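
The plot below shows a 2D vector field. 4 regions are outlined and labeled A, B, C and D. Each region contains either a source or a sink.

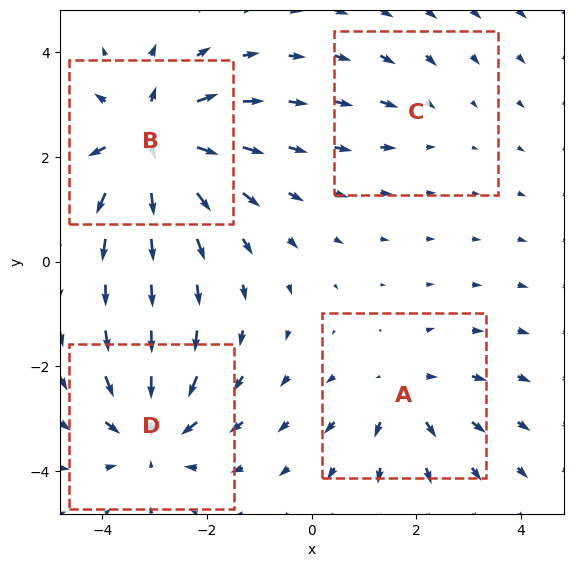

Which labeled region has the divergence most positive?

B

Divergence at each region's feature centre — A: about +4, B: about +7, C: about -2, D: about -5. Region B is most positive.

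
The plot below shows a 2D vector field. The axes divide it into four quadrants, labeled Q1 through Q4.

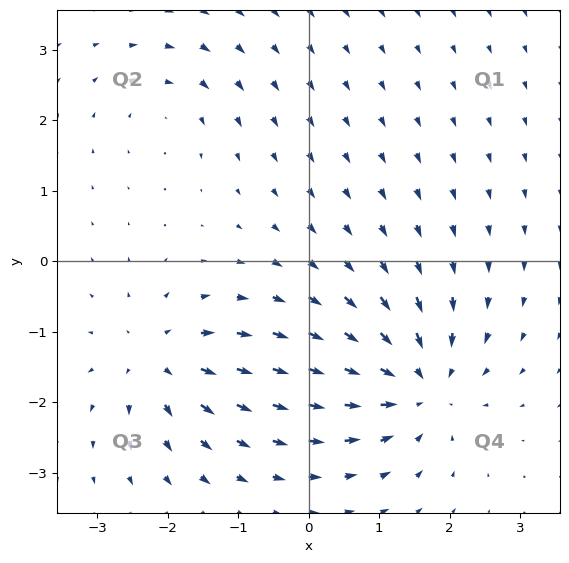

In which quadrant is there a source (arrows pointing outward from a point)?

The source sits at approximately (-2.1, -1.4), which lies in quadrant Q3. The divergence there is about +5, positive as expected for a source.

Q3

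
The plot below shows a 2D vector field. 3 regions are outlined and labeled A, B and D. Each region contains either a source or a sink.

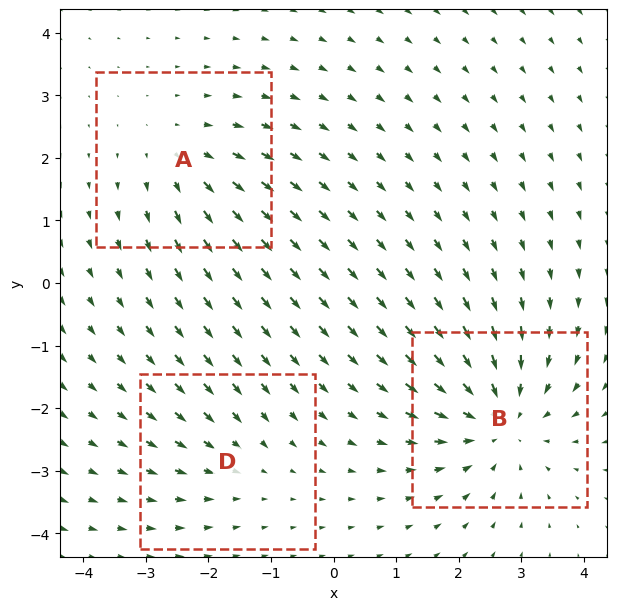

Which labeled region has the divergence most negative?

B

Divergence at each region's feature centre — A: about +3, B: about -4, D: about -2. Region B is most negative.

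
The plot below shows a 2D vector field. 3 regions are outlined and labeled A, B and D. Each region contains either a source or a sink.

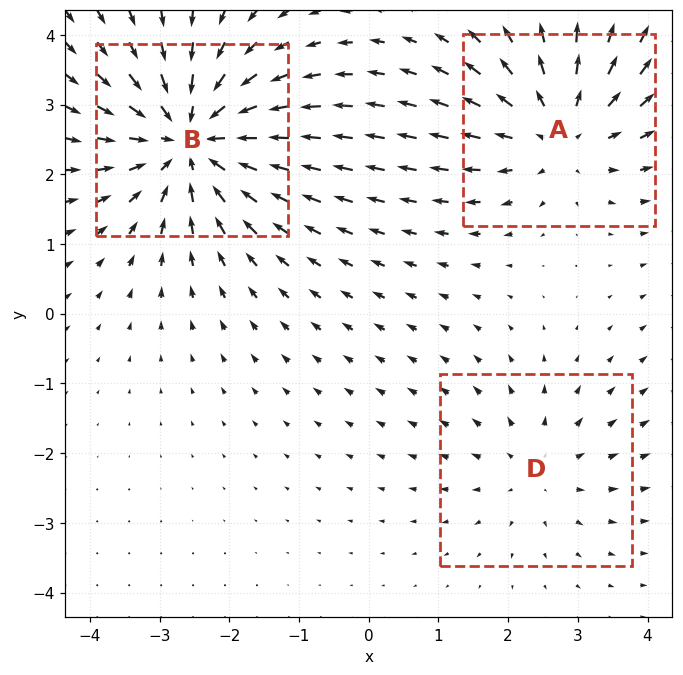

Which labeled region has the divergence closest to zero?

D

Divergence at each region's feature centre — A: about +3, B: about -5, D: about +2. Region D is closest to zero.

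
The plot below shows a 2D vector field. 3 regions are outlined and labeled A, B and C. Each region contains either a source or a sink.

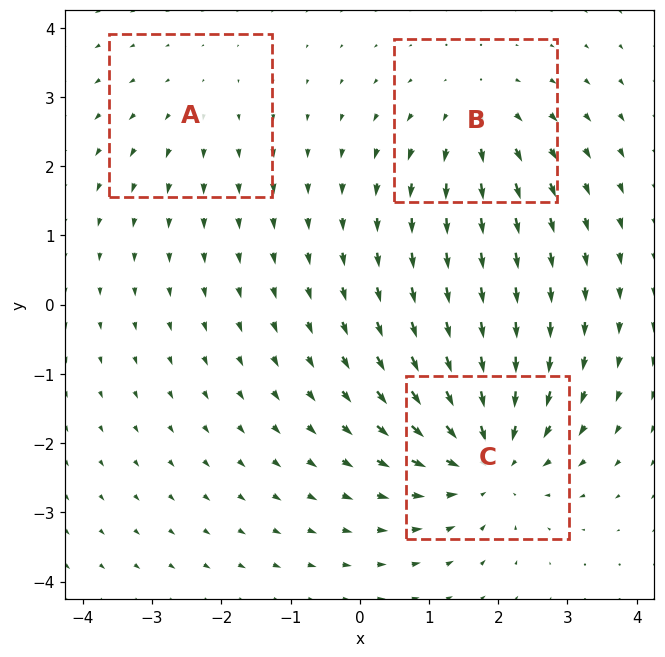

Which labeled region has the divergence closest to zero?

Divergence at each region's feature centre — A: about +2, B: about +3, C: about -5. Region A is closest to zero.

A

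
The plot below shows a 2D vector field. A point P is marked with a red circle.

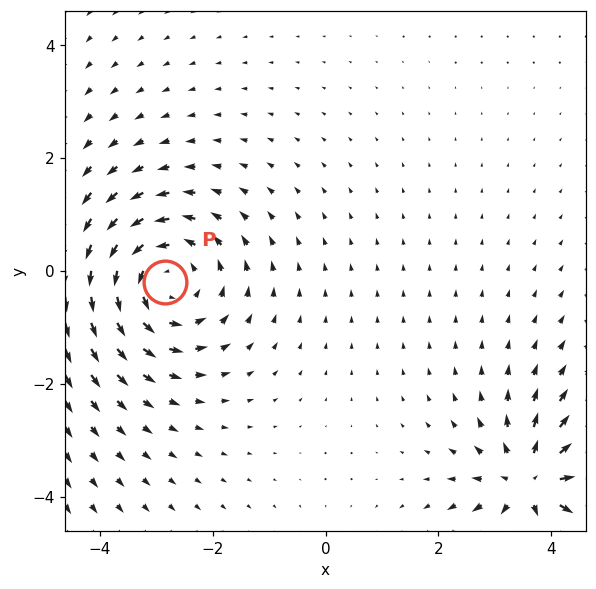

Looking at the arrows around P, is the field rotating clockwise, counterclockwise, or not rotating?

counterclockwise

Near P at (-2.8, -0.2) the arrows circulate counterclockwise. The curl (z-component) there is about +4; positive curl means counterclockwise rotation.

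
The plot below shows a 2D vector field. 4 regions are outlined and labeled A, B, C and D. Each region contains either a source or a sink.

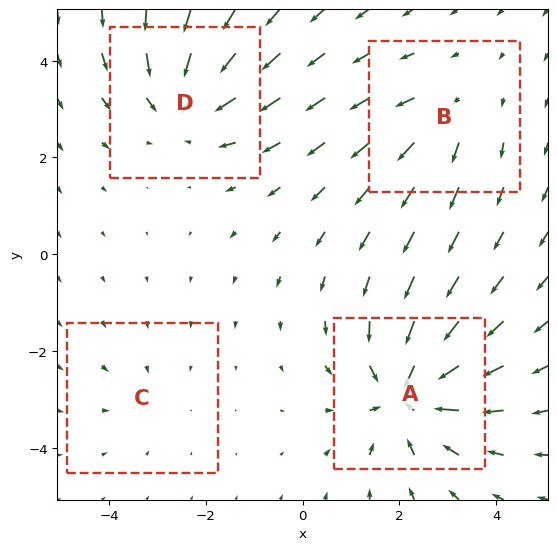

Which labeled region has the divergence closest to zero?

Divergence at each region's feature centre — A: about -6, B: about +3, C: about -2, D: about -5. Region C is closest to zero.

C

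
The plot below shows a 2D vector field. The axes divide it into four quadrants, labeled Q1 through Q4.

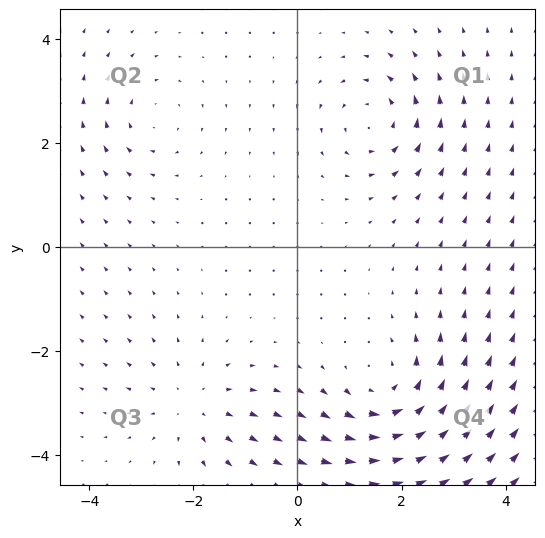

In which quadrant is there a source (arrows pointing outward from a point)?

The source sits at approximately (-2.0, -3.0), which lies in quadrant Q3. The divergence there is about +3, positive as expected for a source.

Q3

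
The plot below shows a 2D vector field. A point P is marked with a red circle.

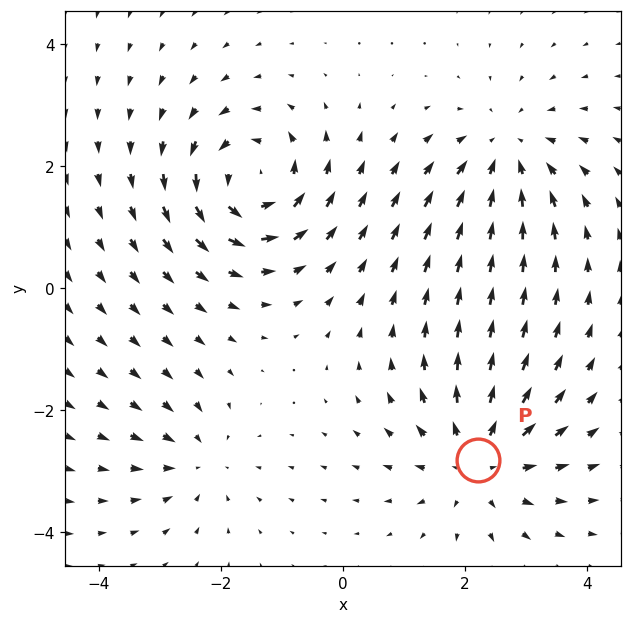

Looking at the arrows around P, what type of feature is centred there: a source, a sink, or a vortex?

source

At P (2.2, -2.8) the arrows spread outward. Divergence about +4, curl ≈0 — positive divergence with near-zero curl is a source.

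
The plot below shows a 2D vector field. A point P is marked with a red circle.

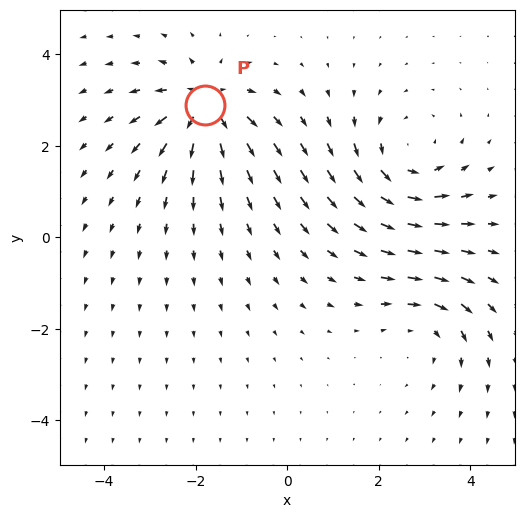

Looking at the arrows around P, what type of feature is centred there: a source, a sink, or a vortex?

At P (-1.8, 2.9) the arrows spread outward. Divergence about +5, curl ≈0 — positive divergence with near-zero curl is a source.

source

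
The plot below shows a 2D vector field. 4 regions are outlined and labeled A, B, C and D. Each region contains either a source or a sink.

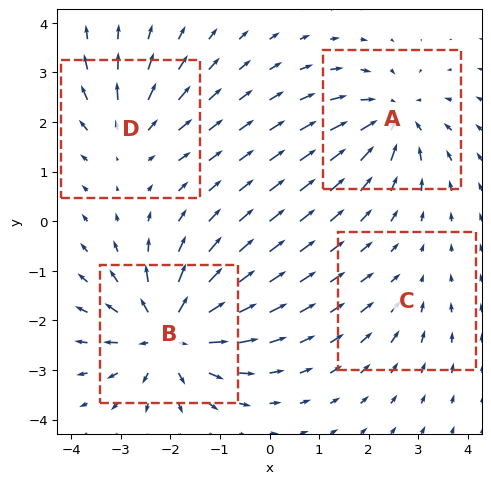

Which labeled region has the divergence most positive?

B

Divergence at each region's feature centre — A: about -5, B: about +7, C: about -2, D: about +4. Region B is most positive.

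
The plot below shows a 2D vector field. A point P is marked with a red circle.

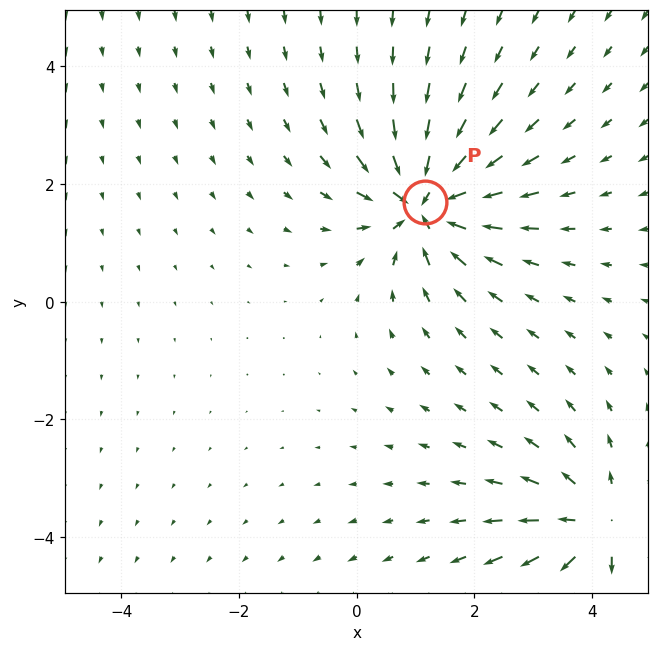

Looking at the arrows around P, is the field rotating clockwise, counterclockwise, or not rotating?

not rotating

Near P at (1.2, 1.7) the arrows show no circulation. The curl there is ≈0.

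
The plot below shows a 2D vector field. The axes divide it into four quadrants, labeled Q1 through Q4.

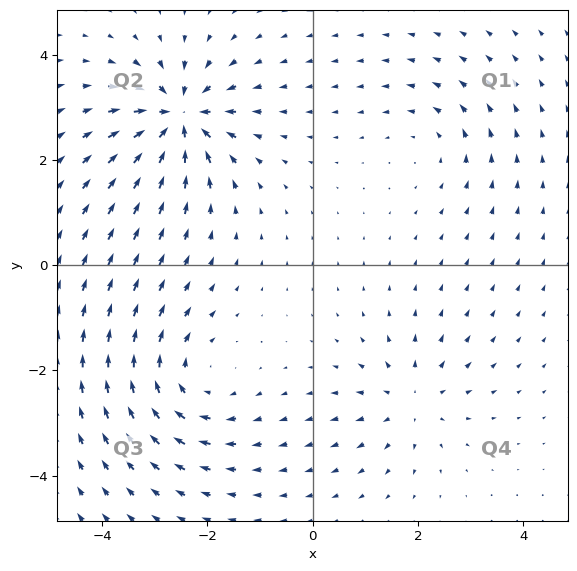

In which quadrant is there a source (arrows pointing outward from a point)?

The source sits at approximately (1.9, -2.6), which lies in quadrant Q4. The divergence there is about +3, positive as expected for a source.

Q4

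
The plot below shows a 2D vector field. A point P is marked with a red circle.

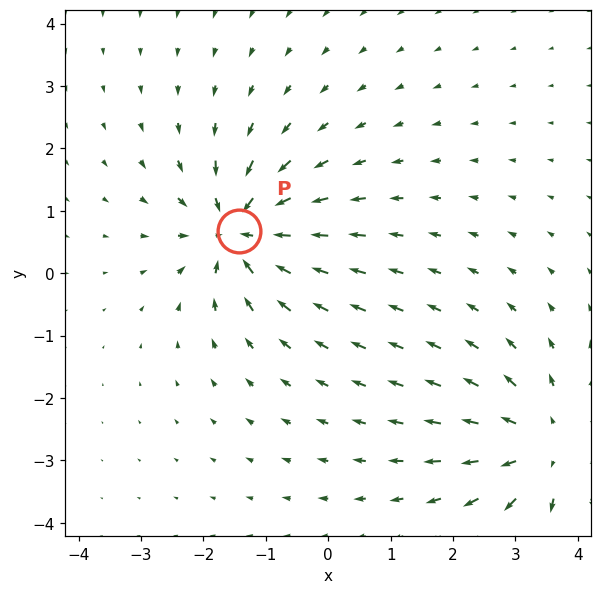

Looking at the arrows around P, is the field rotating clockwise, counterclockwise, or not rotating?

Near P at (-1.4, 0.7) the arrows show no circulation. The curl there is ≈0.

not rotating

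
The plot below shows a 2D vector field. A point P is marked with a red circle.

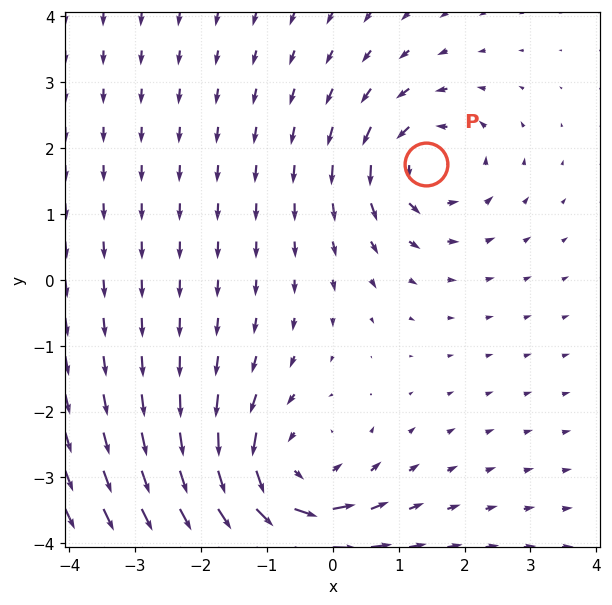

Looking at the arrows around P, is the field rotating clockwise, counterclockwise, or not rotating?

counterclockwise

Near P at (1.4, 1.8) the arrows circulate counterclockwise. The curl (z-component) there is about +4; positive curl means counterclockwise rotation.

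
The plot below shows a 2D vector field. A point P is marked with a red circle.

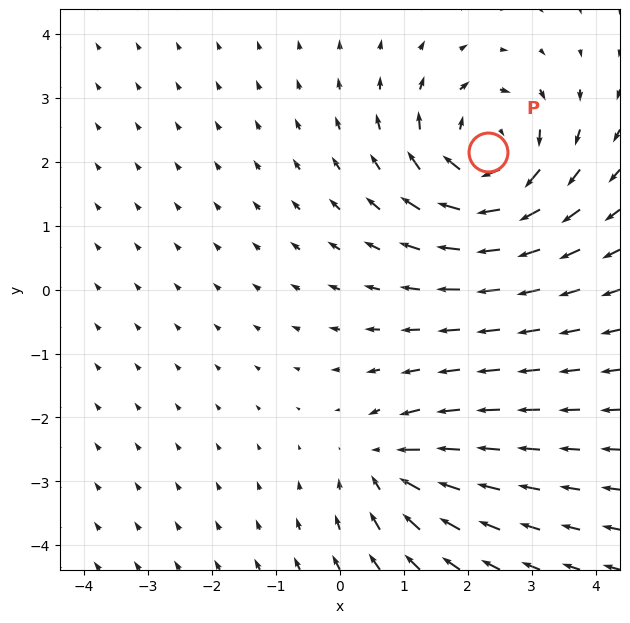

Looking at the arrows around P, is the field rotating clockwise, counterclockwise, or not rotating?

Near P at (2.3, 2.1) the arrows circulate clockwise. The curl (z-component) there is about -6; negative curl means clockwise rotation.

clockwise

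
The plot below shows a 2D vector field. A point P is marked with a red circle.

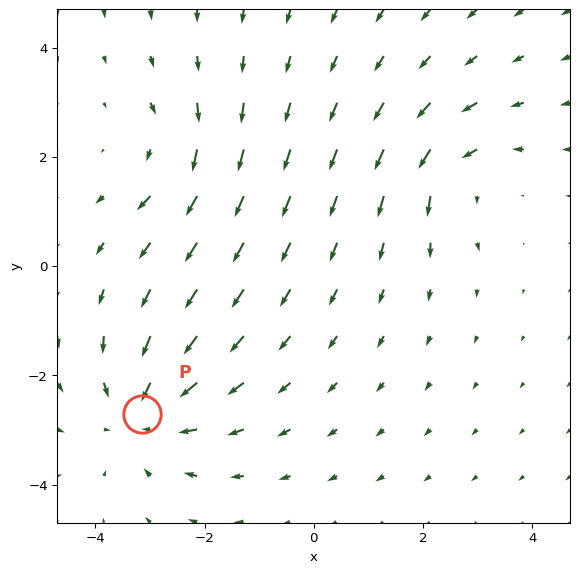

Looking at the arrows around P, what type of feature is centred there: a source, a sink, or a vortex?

At P (-3.1, -2.7) the arrows converge inward. Divergence about -4, curl ≈0 — negative divergence with near-zero curl is a sink.

sink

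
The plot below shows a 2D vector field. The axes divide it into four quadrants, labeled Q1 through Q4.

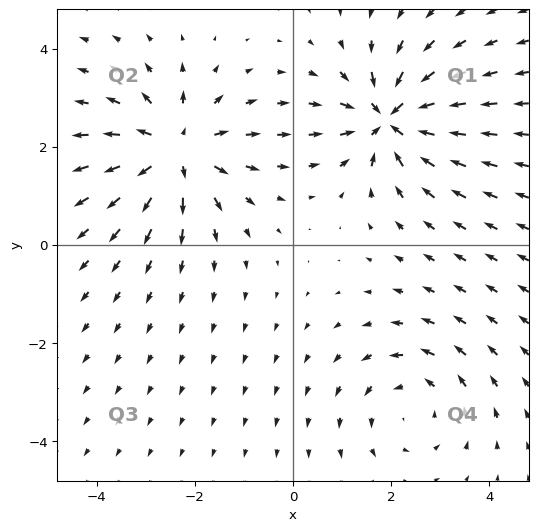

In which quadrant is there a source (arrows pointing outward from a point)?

The source sits at approximately (-2.4, 1.9), which lies in quadrant Q2. The divergence there is about +4, positive as expected for a source.

Q2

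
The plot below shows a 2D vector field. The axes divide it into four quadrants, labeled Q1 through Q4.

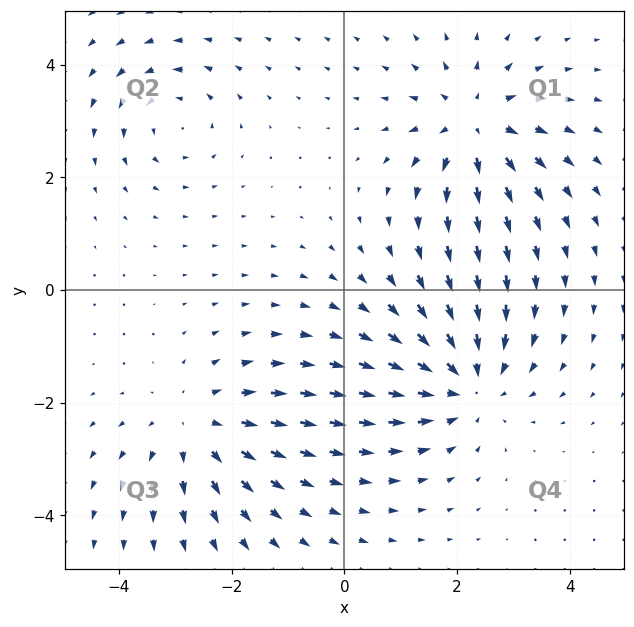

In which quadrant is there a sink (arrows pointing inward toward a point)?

Q4

The sink sits at approximately (2.2, -1.7), which lies in quadrant Q4. The divergence there is about -4, negative as expected for a sink.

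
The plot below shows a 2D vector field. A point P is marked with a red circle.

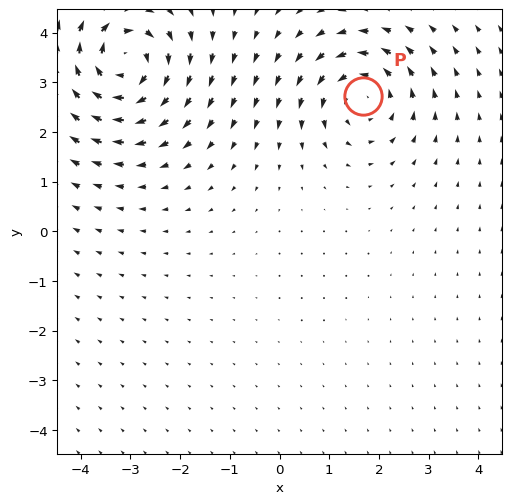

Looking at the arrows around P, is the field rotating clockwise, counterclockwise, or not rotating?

Near P at (1.7, 2.7) the arrows circulate counterclockwise. The curl (z-component) there is about +4; positive curl means counterclockwise rotation.

counterclockwise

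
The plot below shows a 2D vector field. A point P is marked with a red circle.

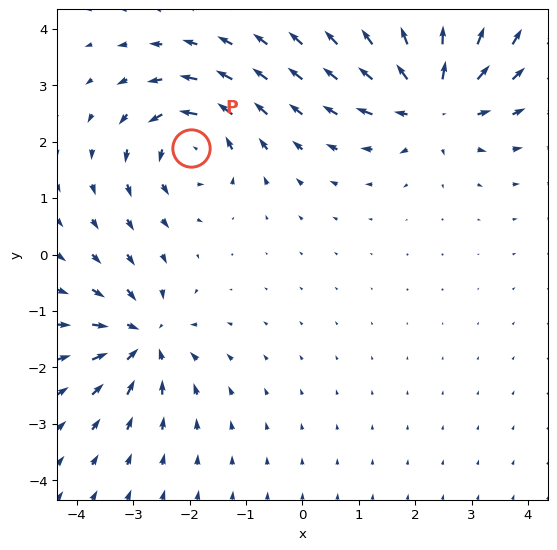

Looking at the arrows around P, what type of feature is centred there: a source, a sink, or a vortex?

vortex

At P (-2.0, 1.9) the arrows circulate counterclockwise. Divergence ≈0, curl about +5 — near-zero divergence with nonzero curl is a vortex.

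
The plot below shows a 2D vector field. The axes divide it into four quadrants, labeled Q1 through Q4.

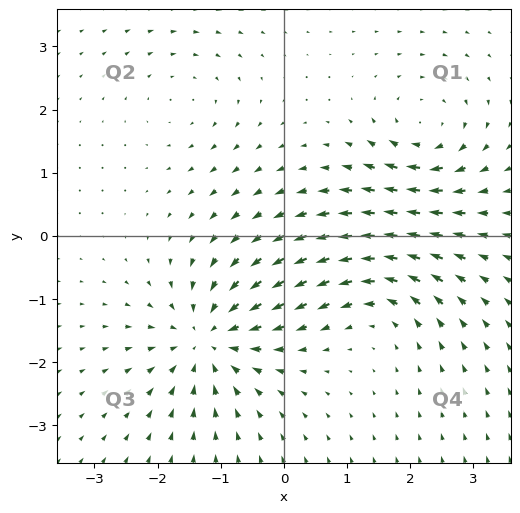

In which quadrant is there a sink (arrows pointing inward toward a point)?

Q3

The sink sits at approximately (-1.2, -1.6), which lies in quadrant Q3. The divergence there is about -6, negative as expected for a sink.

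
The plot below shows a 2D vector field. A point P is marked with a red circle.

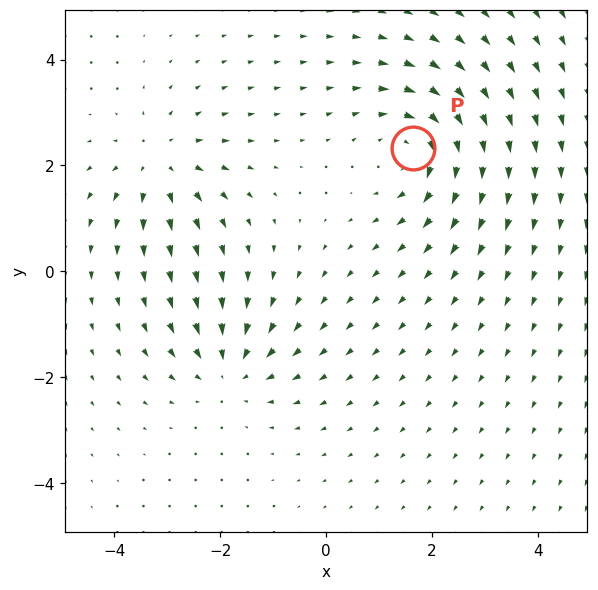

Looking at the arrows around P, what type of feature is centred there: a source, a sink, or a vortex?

At P (1.6, 2.3) the arrows circulate clockwise. Divergence ≈0, curl about -4 — near-zero divergence with nonzero curl is a vortex.

vortex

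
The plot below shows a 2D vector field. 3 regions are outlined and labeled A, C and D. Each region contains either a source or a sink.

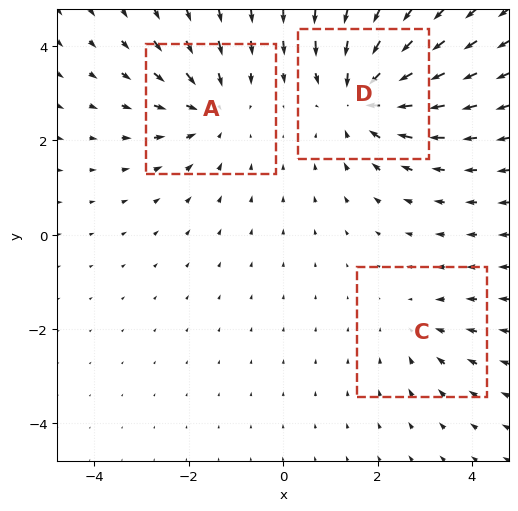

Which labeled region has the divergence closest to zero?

C

Divergence at each region's feature centre — A: about -3, C: about -2, D: about -4. Region C is closest to zero.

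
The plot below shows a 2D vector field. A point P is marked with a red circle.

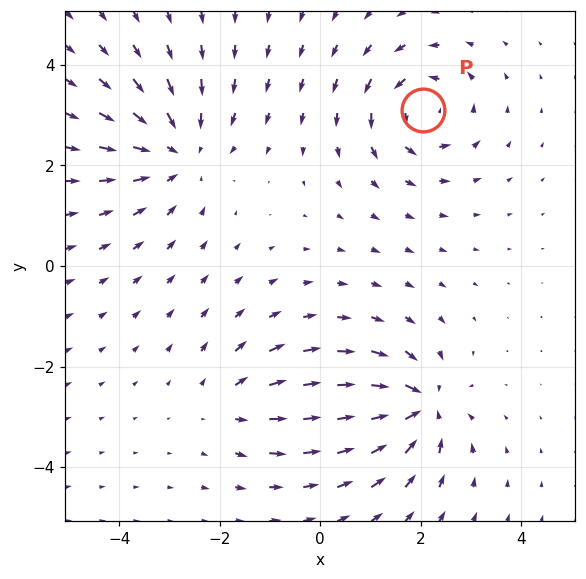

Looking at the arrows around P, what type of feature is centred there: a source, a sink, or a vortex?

At P (2.0, 3.1) the arrows circulate counterclockwise. Divergence ≈0, curl about +5 — near-zero divergence with nonzero curl is a vortex.

vortex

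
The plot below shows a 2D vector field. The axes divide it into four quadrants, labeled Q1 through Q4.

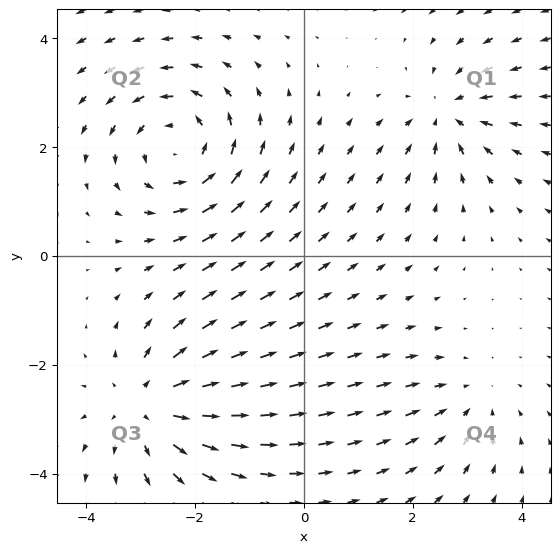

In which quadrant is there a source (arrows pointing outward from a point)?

Q3

The source sits at approximately (-2.8, -2.7), which lies in quadrant Q3. The divergence there is about +4, positive as expected for a source.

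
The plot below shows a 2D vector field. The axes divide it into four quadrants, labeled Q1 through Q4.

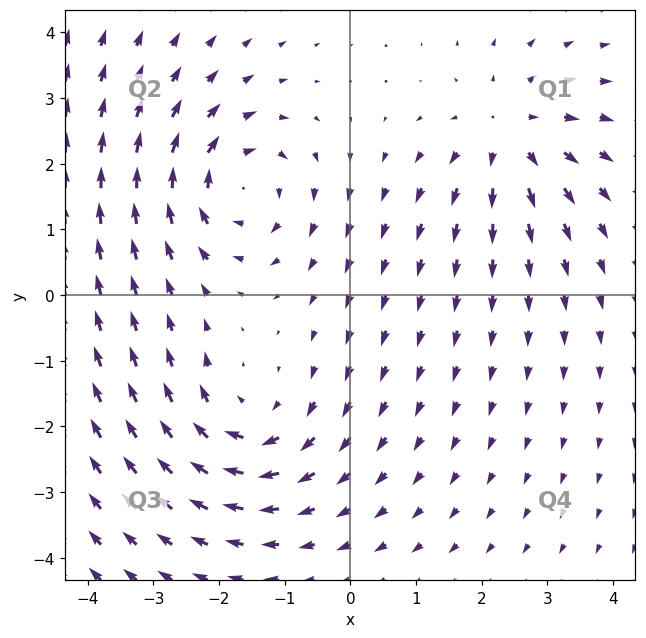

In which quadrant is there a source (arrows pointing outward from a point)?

Q1

The source sits at approximately (2.4, 2.5), which lies in quadrant Q1. The divergence there is about +4, positive as expected for a source.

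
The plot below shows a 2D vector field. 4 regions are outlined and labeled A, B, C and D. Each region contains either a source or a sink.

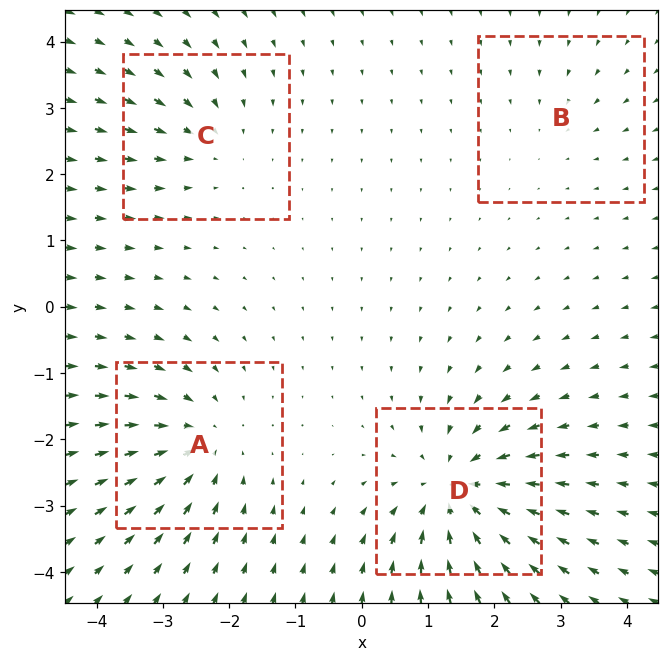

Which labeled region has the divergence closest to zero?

B

Divergence at each region's feature centre — A: about -5, B: about -2, C: about -3, D: about -7. Region B is closest to zero.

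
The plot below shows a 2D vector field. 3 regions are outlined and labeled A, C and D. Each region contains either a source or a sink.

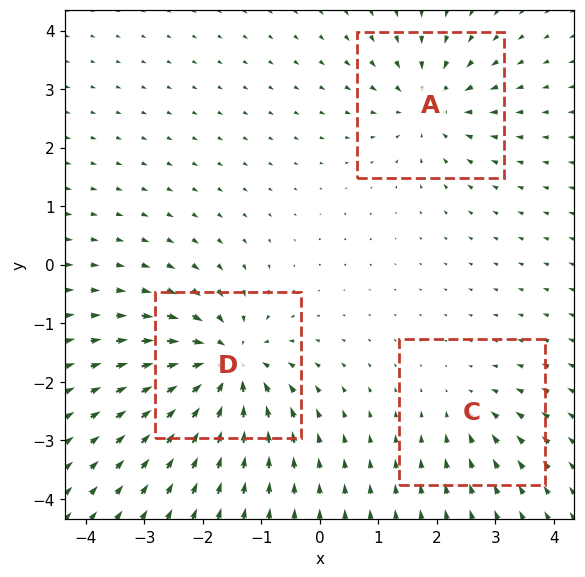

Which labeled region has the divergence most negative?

Divergence at each region's feature centre — A: about -4, C: about -2, D: about -6. Region D is most negative.

D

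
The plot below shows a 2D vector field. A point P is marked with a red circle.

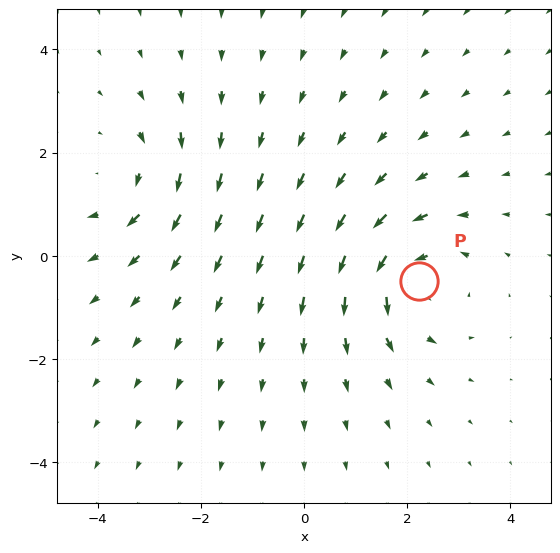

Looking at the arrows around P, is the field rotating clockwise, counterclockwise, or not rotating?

counterclockwise

Near P at (2.2, -0.5) the arrows circulate counterclockwise. The curl (z-component) there is about +4; positive curl means counterclockwise rotation.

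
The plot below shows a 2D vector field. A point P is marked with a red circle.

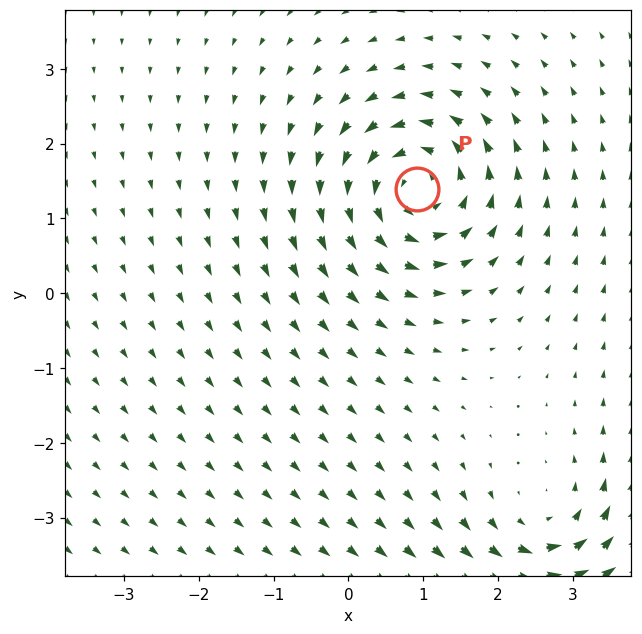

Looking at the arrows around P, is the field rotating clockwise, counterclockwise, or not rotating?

Near P at (0.9, 1.4) the arrows circulate counterclockwise. The curl (z-component) there is about +4; positive curl means counterclockwise rotation.

counterclockwise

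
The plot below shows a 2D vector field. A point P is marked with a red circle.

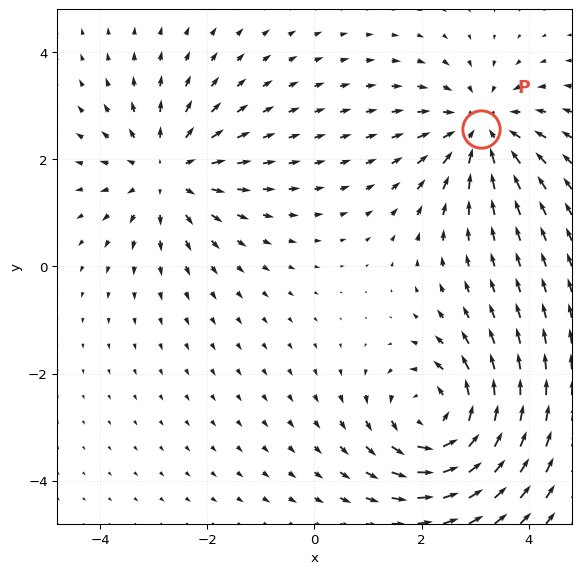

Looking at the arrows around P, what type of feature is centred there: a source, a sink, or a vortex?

At P (3.1, 2.6) the arrows converge inward. Divergence about -4, curl ≈0 — negative divergence with near-zero curl is a sink.

sink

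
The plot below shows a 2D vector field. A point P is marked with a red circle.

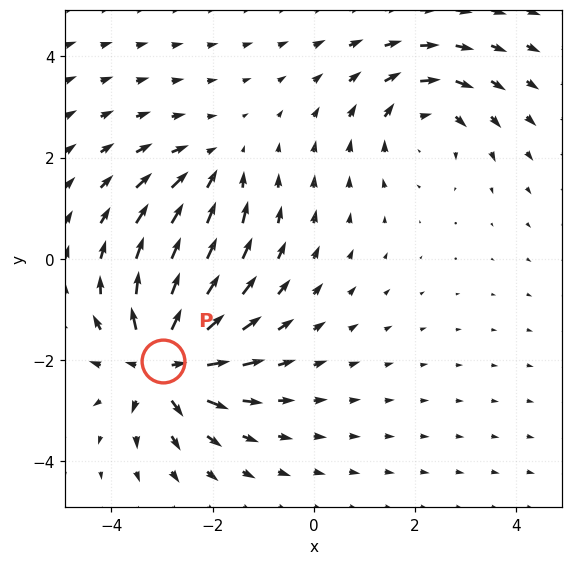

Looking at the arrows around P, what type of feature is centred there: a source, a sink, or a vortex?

source

At P (-3.0, -2.0) the arrows spread outward. Divergence about +6, curl ≈0 — positive divergence with near-zero curl is a source.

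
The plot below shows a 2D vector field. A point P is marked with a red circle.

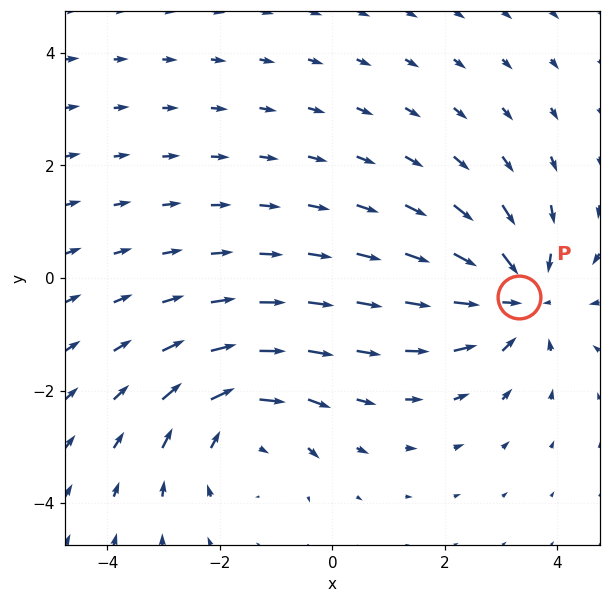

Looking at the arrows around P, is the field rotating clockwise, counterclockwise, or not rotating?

not rotating

Near P at (3.3, -0.3) the arrows show no circulation. The curl there is ≈0.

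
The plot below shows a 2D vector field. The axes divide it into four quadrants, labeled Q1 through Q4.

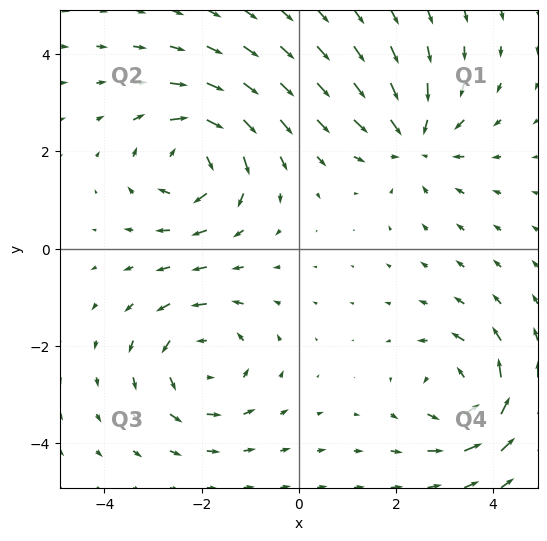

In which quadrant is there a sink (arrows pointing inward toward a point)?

Q1

The sink sits at approximately (2.4, 2.2), which lies in quadrant Q1. The divergence there is about -4, negative as expected for a sink.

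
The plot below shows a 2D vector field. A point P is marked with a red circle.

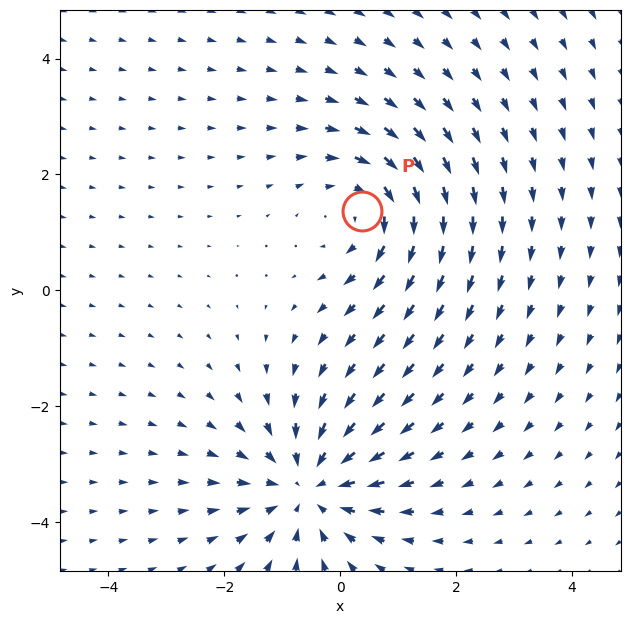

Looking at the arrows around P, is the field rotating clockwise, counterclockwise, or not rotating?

Near P at (0.4, 1.4) the arrows circulate clockwise. The curl (z-component) there is about -2; negative curl means clockwise rotation.

clockwise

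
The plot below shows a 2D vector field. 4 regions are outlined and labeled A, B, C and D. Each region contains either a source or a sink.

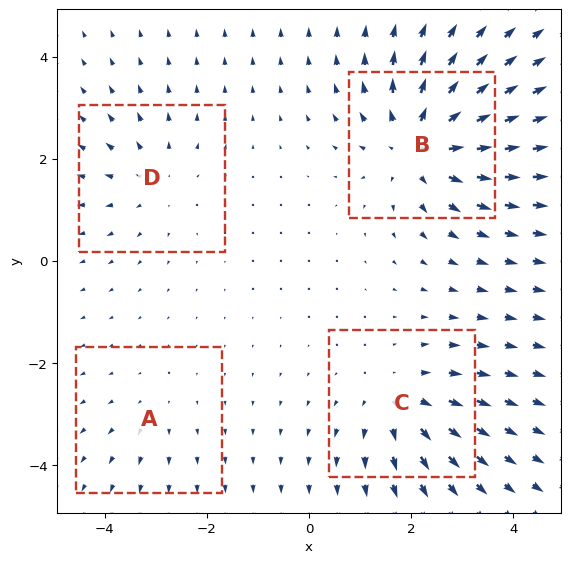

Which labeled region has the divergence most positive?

Divergence at each region's feature centre — A: about +2, B: about +6, C: about +4, D: about +3. Region B is most positive.

B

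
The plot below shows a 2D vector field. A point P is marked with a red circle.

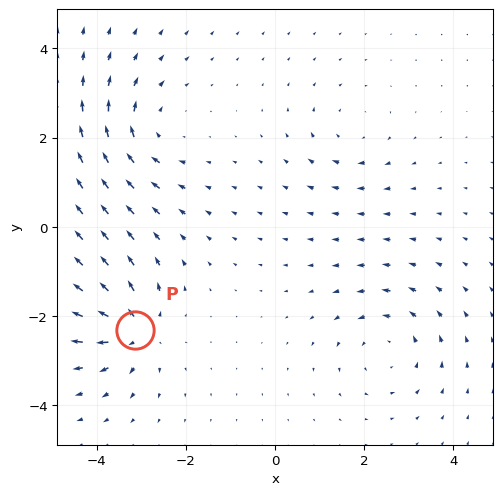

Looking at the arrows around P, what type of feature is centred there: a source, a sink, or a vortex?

source

At P (-3.1, -2.3) the arrows spread outward. Divergence about +6, curl ≈0 — positive divergence with near-zero curl is a source.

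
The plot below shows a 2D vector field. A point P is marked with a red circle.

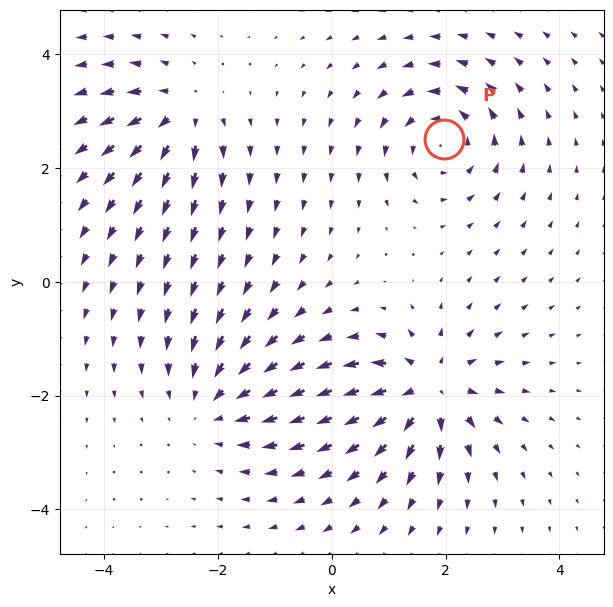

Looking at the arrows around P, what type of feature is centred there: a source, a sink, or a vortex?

At P (2.0, 2.5) the arrows circulate counterclockwise. Divergence ≈0, curl about +5 — near-zero divergence with nonzero curl is a vortex.

vortex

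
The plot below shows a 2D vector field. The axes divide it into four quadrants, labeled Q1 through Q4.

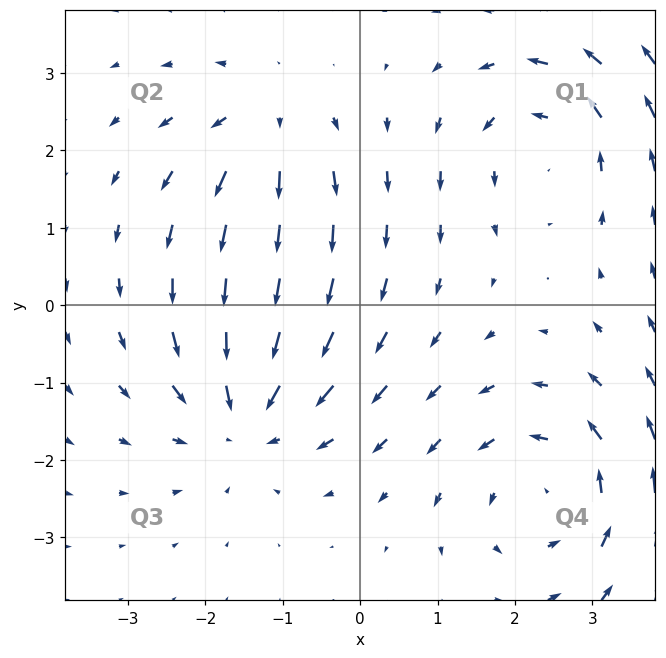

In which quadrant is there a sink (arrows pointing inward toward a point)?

Q3

The sink sits at approximately (-1.5, -1.4), which lies in quadrant Q3. The divergence there is about -4, negative as expected for a sink.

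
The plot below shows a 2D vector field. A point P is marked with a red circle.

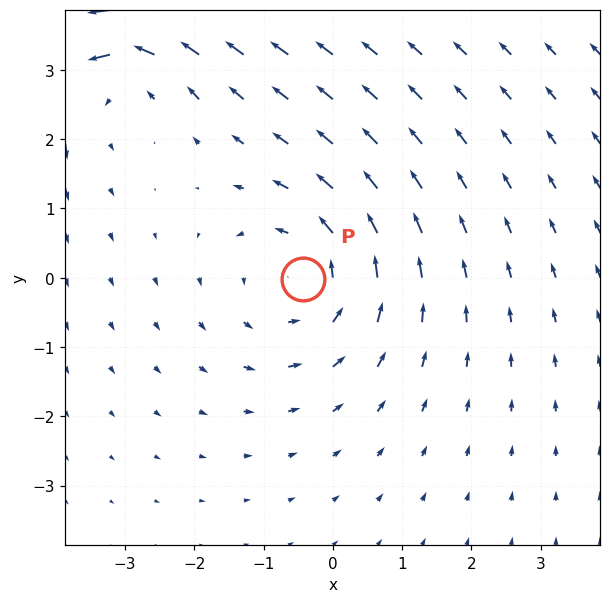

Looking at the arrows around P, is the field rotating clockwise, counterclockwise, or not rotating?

counterclockwise

Near P at (-0.4, -0.0) the arrows circulate counterclockwise. The curl (z-component) there is about +3; positive curl means counterclockwise rotation.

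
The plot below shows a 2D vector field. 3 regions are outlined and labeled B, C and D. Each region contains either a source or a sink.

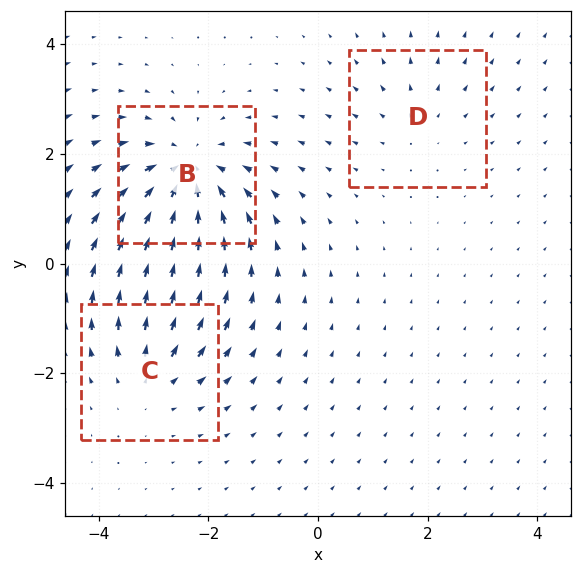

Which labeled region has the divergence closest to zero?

Divergence at each region's feature centre — B: about -5, C: about +3, D: about +2. Region D is closest to zero.

D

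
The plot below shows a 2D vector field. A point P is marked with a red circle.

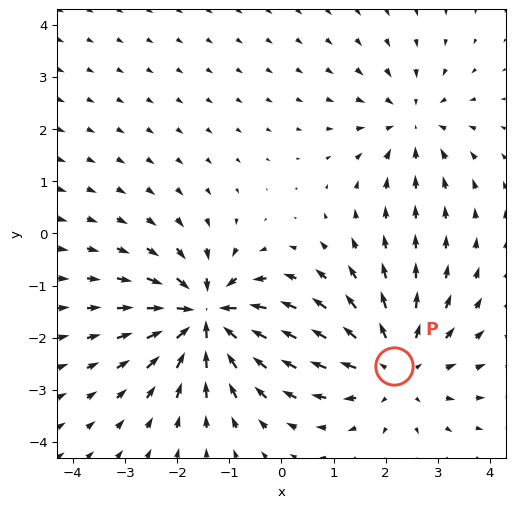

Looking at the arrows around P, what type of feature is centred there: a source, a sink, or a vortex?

At P (2.2, -2.5) the arrows spread outward. Divergence about +3, curl ≈0 — positive divergence with near-zero curl is a source.

source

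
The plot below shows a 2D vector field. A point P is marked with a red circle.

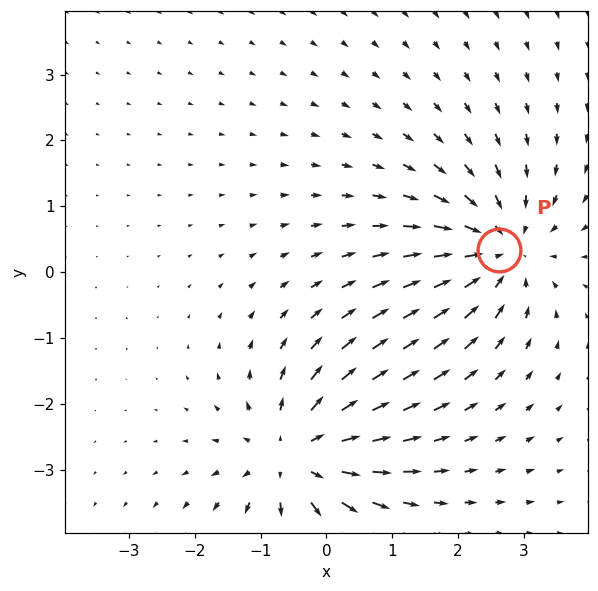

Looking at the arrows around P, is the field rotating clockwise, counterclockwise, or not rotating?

not rotating

Near P at (2.6, 0.3) the arrows show no circulation. The curl there is ≈0.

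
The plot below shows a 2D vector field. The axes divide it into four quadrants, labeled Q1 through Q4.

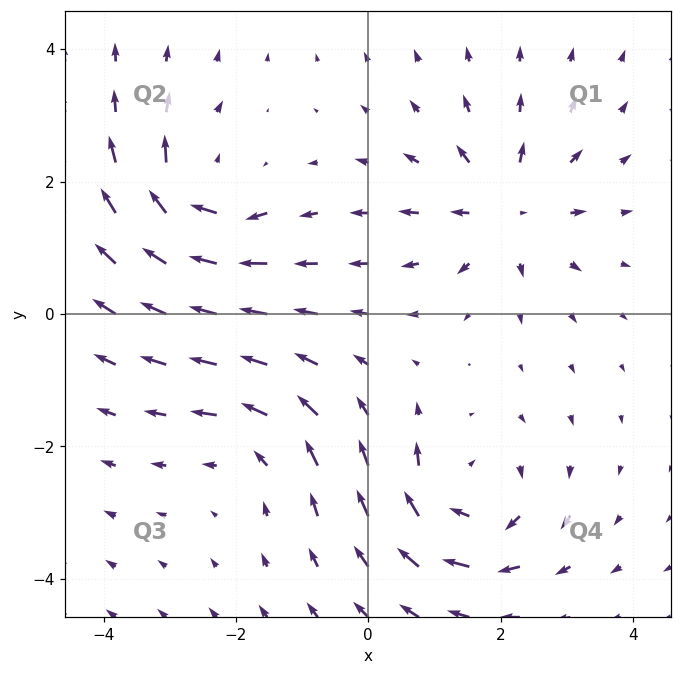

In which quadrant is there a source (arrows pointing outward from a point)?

The source sits at approximately (2.1, 1.6), which lies in quadrant Q1. The divergence there is about +5, positive as expected for a source.

Q1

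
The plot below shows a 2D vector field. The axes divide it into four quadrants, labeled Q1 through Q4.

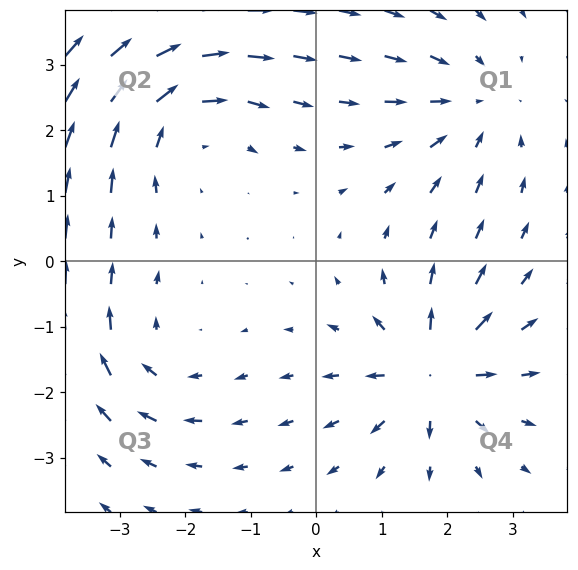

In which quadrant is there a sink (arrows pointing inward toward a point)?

Q1

The sink sits at approximately (2.4, 2.4), which lies in quadrant Q1. The divergence there is about -3, negative as expected for a sink.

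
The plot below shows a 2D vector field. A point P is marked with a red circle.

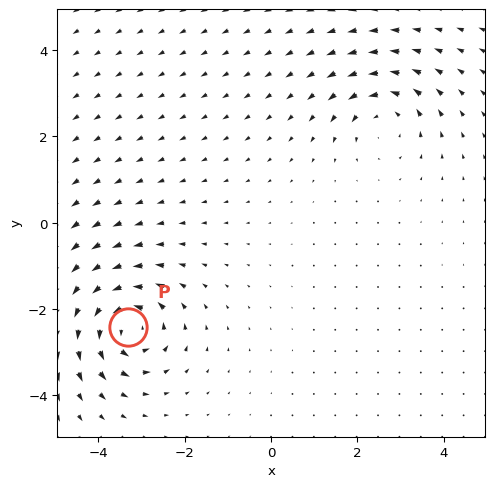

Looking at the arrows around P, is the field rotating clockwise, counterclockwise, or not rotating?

counterclockwise

Near P at (-3.3, -2.4) the arrows circulate counterclockwise. The curl (z-component) there is about +6; positive curl means counterclockwise rotation.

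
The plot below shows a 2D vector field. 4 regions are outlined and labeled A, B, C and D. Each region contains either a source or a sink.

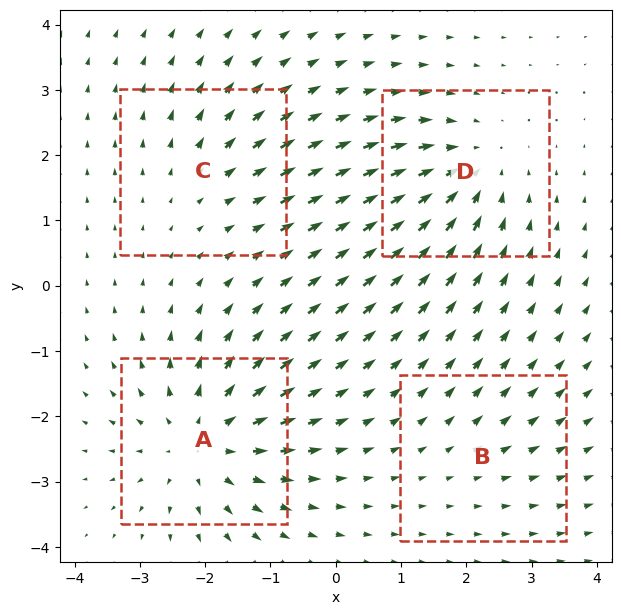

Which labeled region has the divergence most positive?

Divergence at each region's feature centre — A: about +6, B: about +2, C: about +3, D: about -5. Region A is most positive.

A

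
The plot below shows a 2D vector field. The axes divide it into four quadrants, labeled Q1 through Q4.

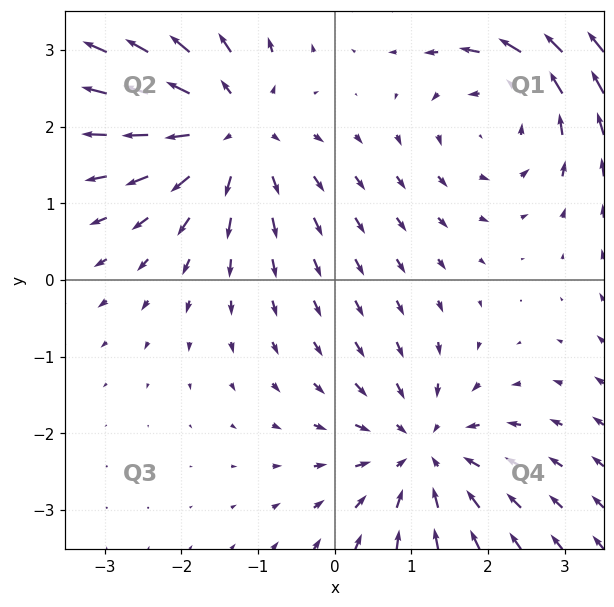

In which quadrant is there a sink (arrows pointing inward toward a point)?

The sink sits at approximately (1.2, -2.2), which lies in quadrant Q4. The divergence there is about -3, negative as expected for a sink.

Q4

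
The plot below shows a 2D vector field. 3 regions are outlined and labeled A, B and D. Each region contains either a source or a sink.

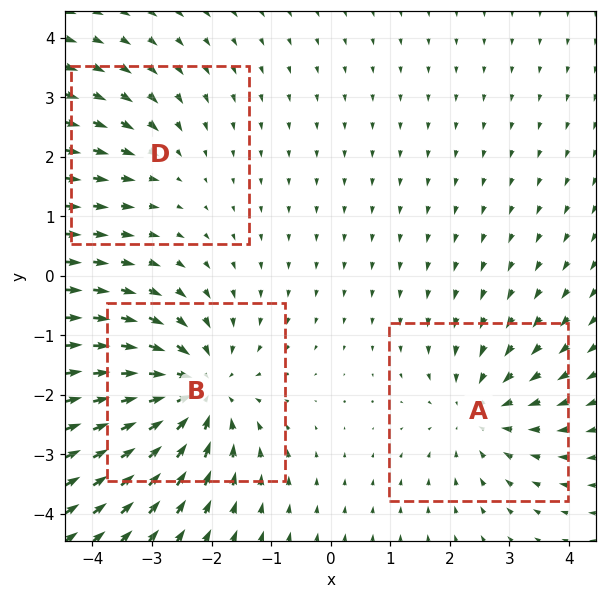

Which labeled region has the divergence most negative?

Divergence at each region's feature centre — A: about -3, B: about -5, D: about -2. Region B is most negative.

B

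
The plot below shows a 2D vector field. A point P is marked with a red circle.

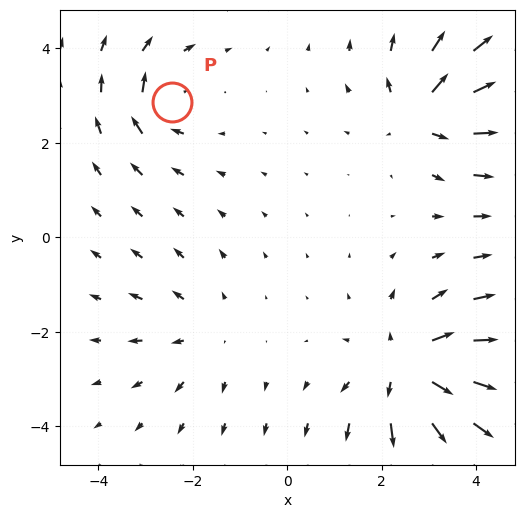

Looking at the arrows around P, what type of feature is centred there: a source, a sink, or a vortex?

vortex

At P (-2.4, 2.9) the arrows circulate clockwise. Divergence ≈0, curl about -4 — near-zero divergence with nonzero curl is a vortex.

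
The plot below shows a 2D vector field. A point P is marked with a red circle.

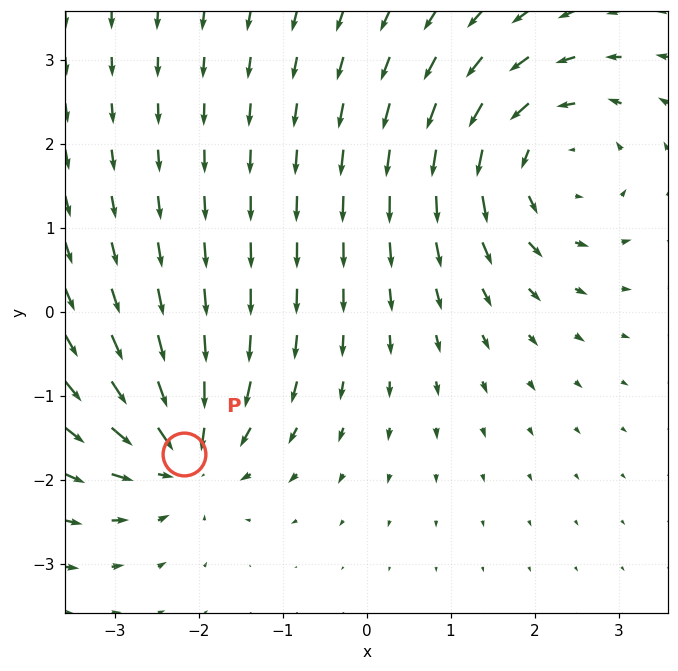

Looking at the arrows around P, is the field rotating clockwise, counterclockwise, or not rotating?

not rotating

Near P at (-2.2, -1.7) the arrows show no circulation. The curl there is ≈0.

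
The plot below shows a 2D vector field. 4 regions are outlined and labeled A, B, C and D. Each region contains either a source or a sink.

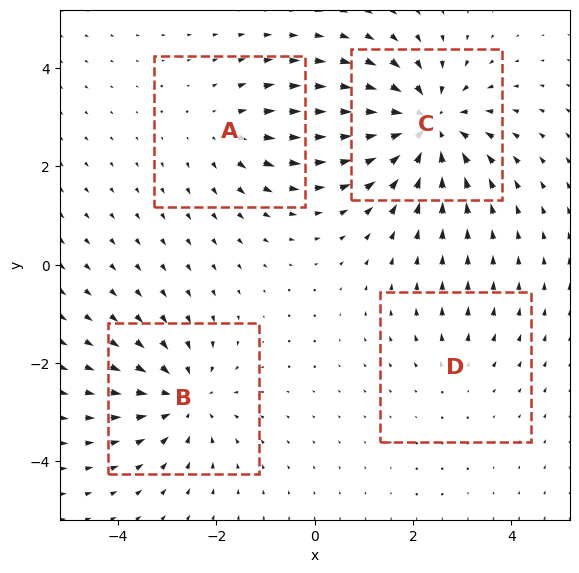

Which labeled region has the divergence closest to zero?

Divergence at each region's feature centre — A: about +3, B: about -5, C: about -7, D: about +2. Region D is closest to zero.

D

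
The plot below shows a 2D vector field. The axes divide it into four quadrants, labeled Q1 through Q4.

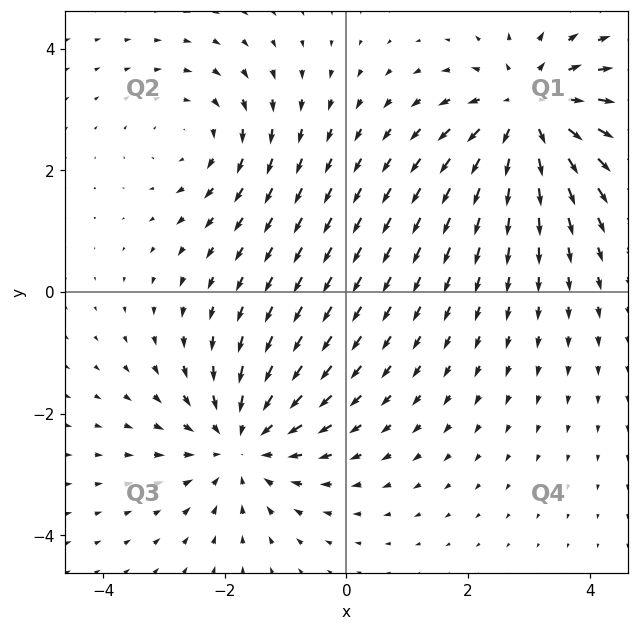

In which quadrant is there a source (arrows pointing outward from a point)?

The source sits at approximately (3.0, 3.0), which lies in quadrant Q1. The divergence there is about +5, positive as expected for a source.

Q1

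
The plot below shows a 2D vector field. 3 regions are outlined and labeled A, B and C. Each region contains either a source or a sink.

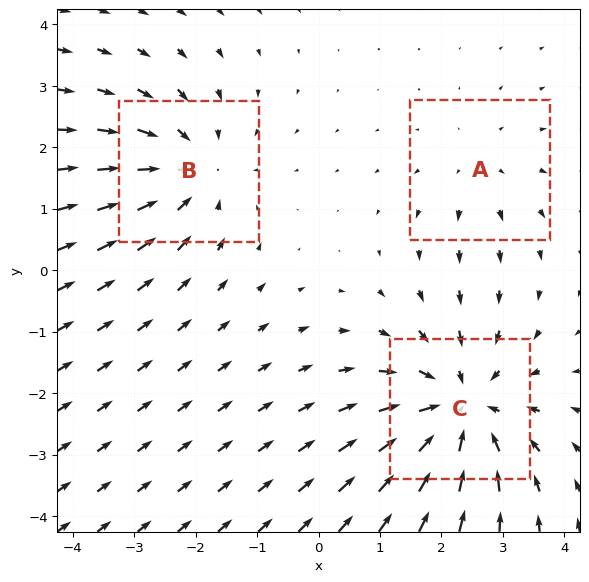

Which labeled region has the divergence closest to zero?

A

Divergence at each region's feature centre — A: about +2, B: about -3, C: about -4. Region A is closest to zero.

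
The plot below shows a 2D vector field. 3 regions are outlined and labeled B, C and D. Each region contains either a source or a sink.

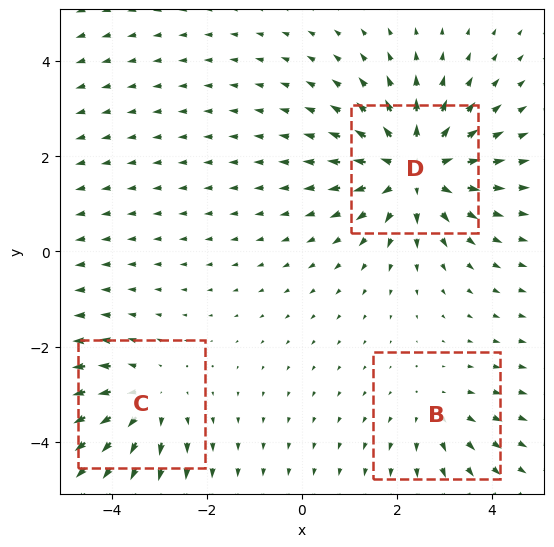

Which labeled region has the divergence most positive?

D

Divergence at each region's feature centre — B: about +2, C: about +3, D: about +4. Region D is most positive.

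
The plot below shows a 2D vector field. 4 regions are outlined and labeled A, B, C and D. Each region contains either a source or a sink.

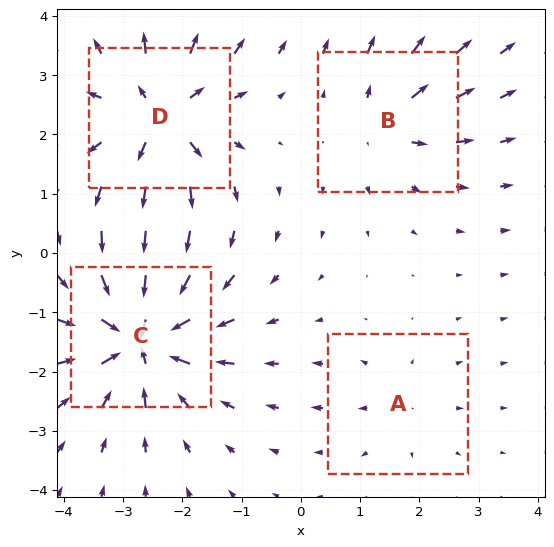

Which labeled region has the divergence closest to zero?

A

Divergence at each region's feature centre — A: about +2, B: about +4, C: about -8, D: about +6. Region A is closest to zero.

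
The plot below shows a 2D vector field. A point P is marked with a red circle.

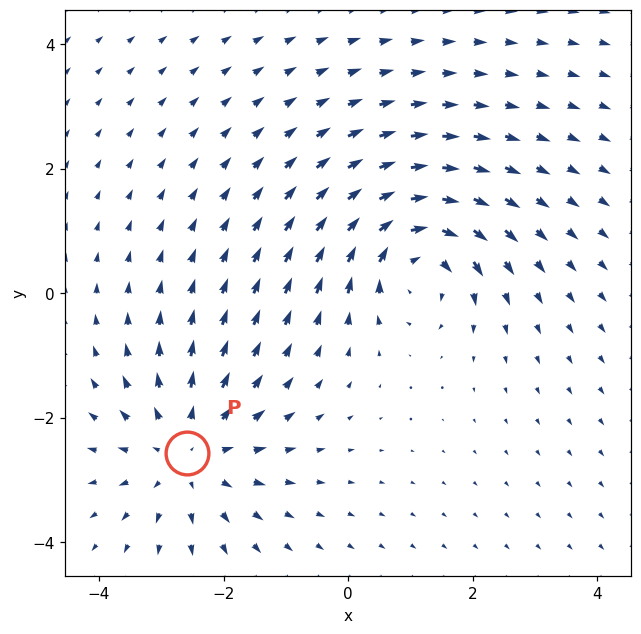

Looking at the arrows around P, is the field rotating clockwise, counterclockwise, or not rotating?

not rotating

Near P at (-2.6, -2.6) the arrows show no circulation. The curl there is ≈0.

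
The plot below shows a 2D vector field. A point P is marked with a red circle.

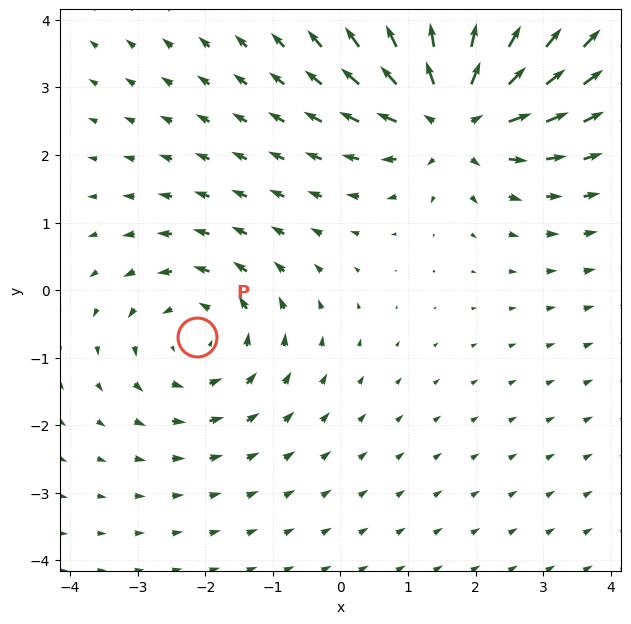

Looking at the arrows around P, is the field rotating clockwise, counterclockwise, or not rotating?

counterclockwise

Near P at (-2.1, -0.7) the arrows circulate counterclockwise. The curl (z-component) there is about +3; positive curl means counterclockwise rotation.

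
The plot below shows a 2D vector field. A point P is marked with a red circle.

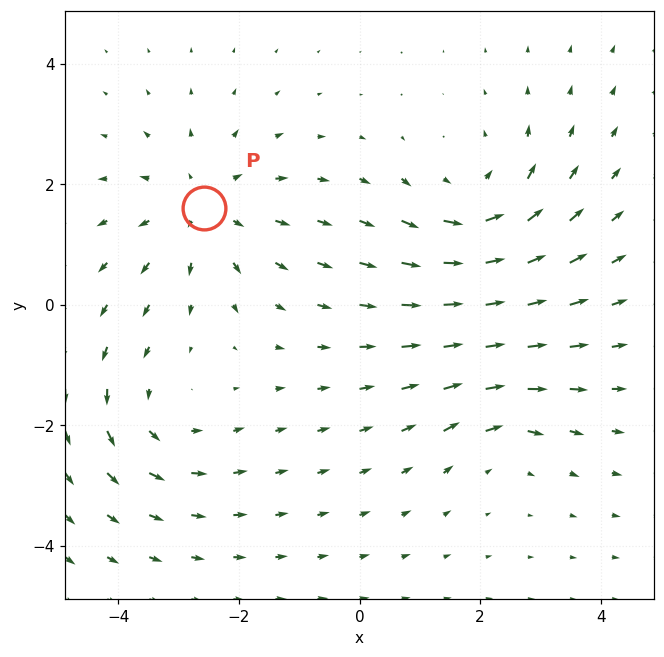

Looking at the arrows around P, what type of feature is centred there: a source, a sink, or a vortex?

source

At P (-2.6, 1.6) the arrows spread outward. Divergence about +4, curl ≈0 — positive divergence with near-zero curl is a source.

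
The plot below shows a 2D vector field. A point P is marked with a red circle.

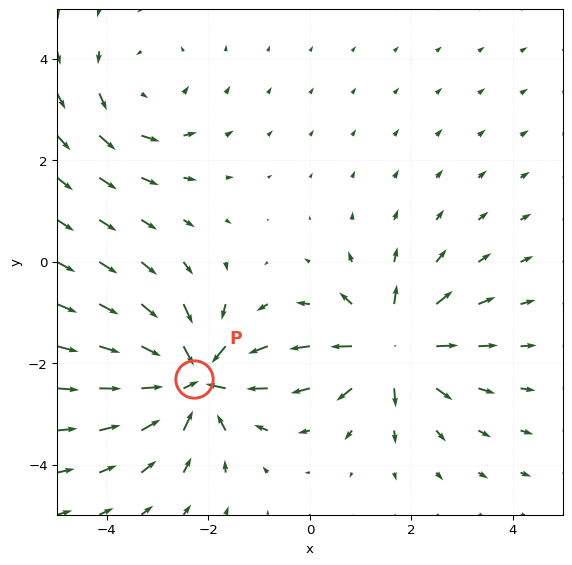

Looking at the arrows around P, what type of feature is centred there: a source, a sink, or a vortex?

sink

At P (-2.3, -2.3) the arrows converge inward. Divergence about -5, curl ≈0 — negative divergence with near-zero curl is a sink.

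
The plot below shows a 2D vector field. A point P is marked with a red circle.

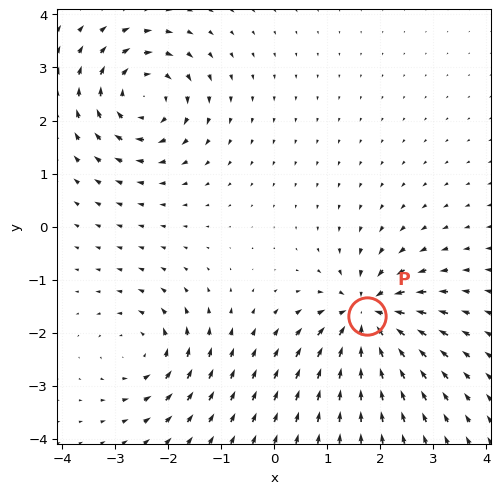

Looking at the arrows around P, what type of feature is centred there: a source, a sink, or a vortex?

sink

At P (1.8, -1.7) the arrows converge inward. Divergence about -6, curl ≈0 — negative divergence with near-zero curl is a sink.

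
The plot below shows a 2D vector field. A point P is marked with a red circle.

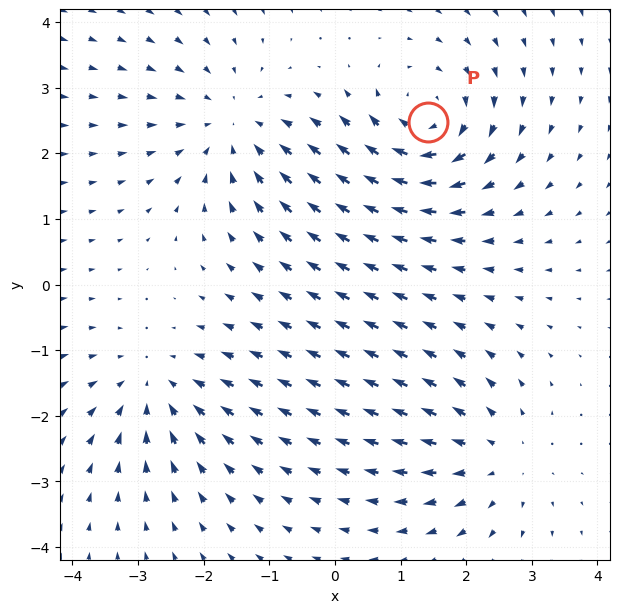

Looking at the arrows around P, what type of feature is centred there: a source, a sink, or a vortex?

At P (1.4, 2.5) the arrows circulate clockwise. Divergence ≈0, curl about -5 — near-zero divergence with nonzero curl is a vortex.

vortex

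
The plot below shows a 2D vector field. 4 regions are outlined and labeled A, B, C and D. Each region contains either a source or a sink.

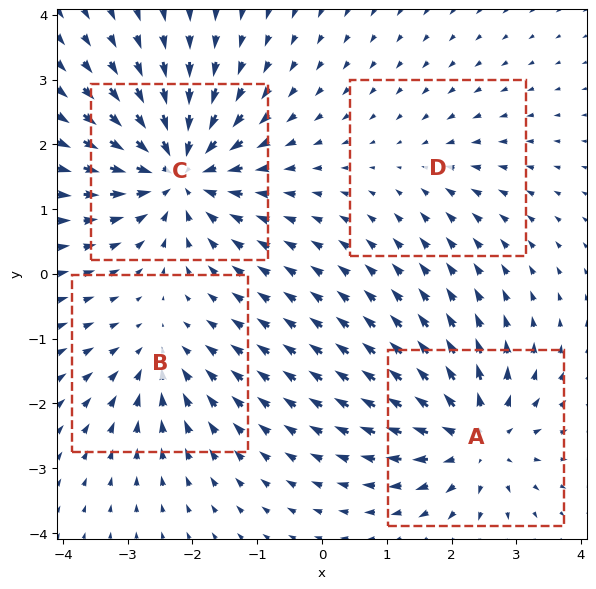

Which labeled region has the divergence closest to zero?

Divergence at each region's feature centre — A: about +6, B: about -4, C: about -8, D: about -2. Region D is closest to zero.

D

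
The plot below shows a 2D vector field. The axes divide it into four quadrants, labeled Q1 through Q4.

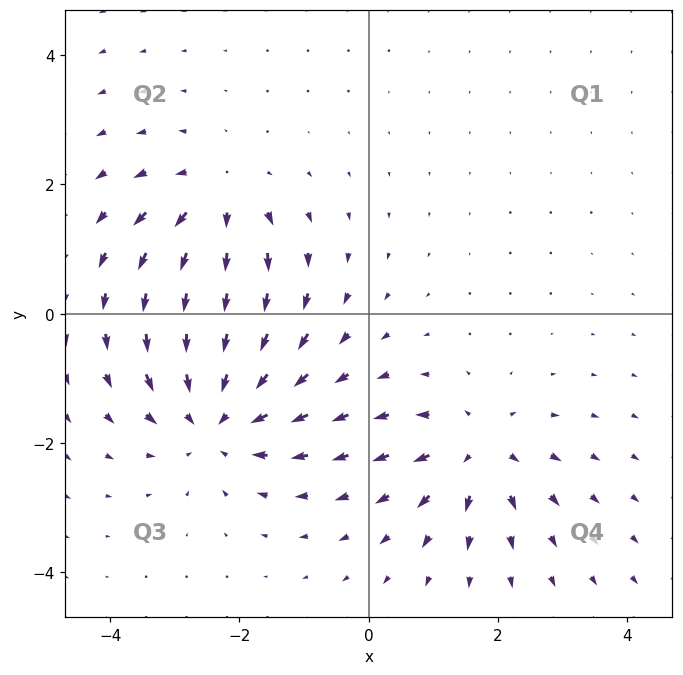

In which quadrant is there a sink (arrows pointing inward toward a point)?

The sink sits at approximately (-2.4, -1.6), which lies in quadrant Q3. The divergence there is about -5, negative as expected for a sink.

Q3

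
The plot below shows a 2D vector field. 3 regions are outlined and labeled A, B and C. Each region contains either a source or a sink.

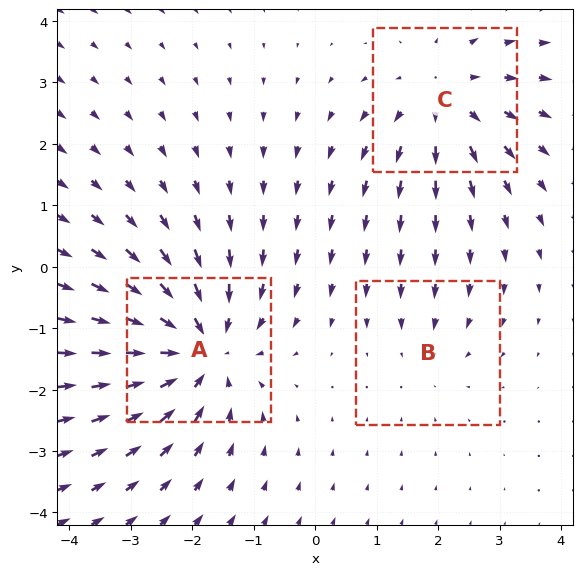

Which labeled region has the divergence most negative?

Divergence at each region's feature centre — A: about -5, B: about -2, C: about +3. Region A is most negative.

A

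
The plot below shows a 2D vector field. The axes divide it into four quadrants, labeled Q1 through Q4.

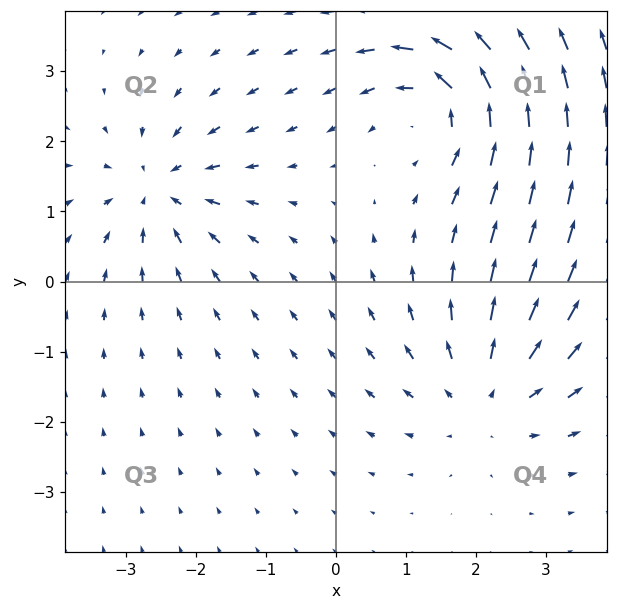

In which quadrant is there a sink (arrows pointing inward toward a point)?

The sink sits at approximately (-2.5, 1.3), which lies in quadrant Q2. The divergence there is about -5, negative as expected for a sink.

Q2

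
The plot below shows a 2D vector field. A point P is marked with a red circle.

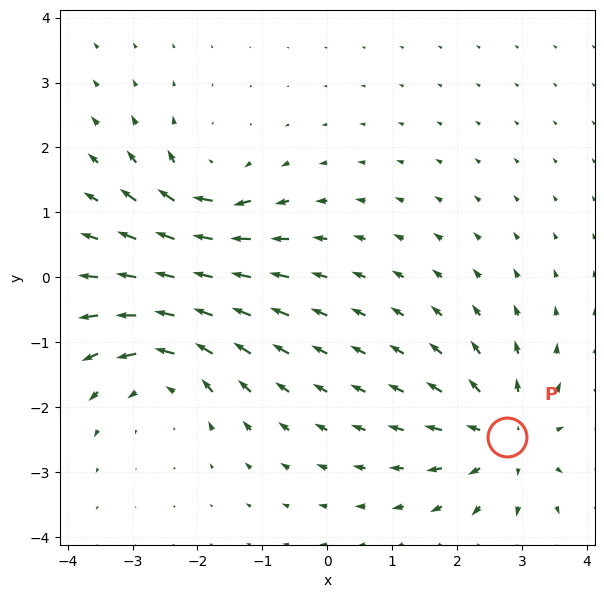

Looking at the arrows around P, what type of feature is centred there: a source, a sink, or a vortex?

source

At P (2.8, -2.5) the arrows spread outward. Divergence about +5, curl ≈0 — positive divergence with near-zero curl is a source.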